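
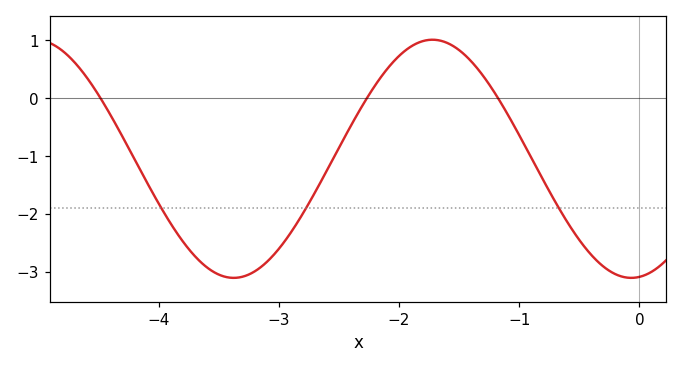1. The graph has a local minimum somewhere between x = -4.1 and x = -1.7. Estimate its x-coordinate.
-3.4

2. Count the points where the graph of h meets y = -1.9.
3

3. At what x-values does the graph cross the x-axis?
-4.5, -2.3, -1.2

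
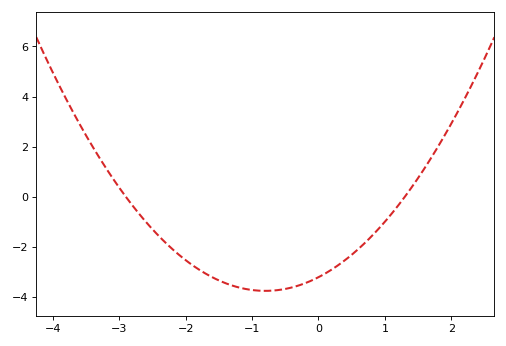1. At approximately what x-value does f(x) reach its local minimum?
-0.8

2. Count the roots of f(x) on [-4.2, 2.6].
2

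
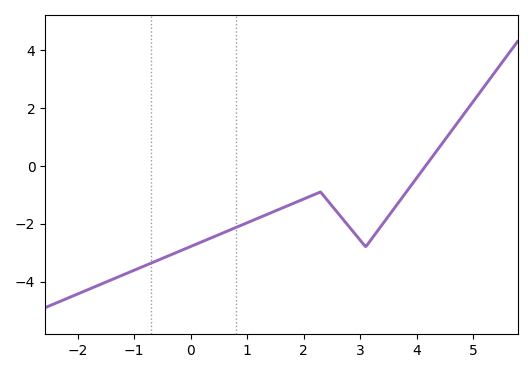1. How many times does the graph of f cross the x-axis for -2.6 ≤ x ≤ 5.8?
1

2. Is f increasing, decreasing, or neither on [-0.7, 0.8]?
increasing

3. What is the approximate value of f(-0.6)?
-3.2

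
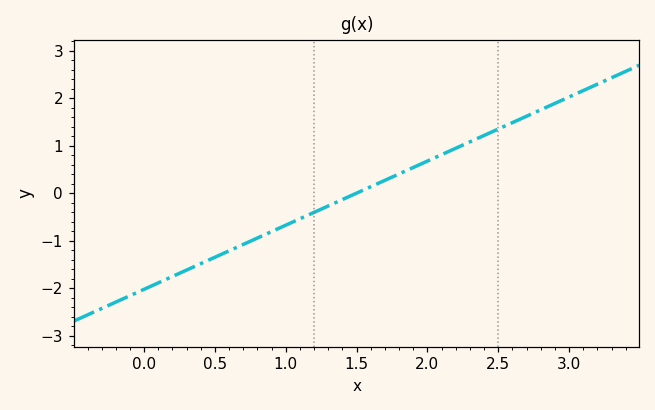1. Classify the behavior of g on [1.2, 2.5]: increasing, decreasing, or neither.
increasing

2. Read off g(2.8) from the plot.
1.75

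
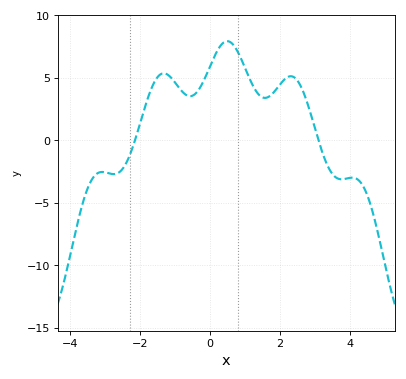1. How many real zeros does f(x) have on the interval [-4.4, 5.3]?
2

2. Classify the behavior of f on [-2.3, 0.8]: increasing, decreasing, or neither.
neither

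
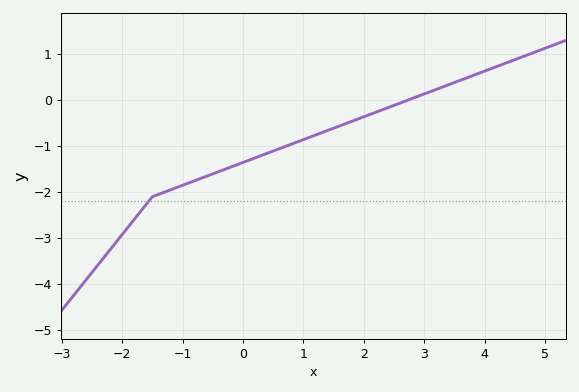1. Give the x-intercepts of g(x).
2.73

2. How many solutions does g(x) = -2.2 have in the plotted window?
1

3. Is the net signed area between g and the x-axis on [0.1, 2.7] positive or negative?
negative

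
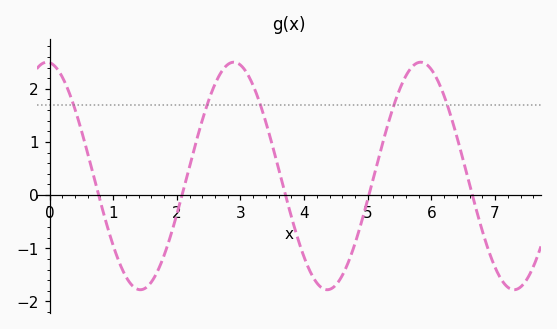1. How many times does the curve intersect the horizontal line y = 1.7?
5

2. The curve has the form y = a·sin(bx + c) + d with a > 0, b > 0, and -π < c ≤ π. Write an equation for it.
y = 2.14sin(2.14x + 1.66) + 0.36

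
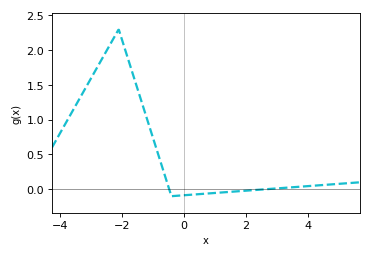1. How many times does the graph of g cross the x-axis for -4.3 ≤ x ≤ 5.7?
2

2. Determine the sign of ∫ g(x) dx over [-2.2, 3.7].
positive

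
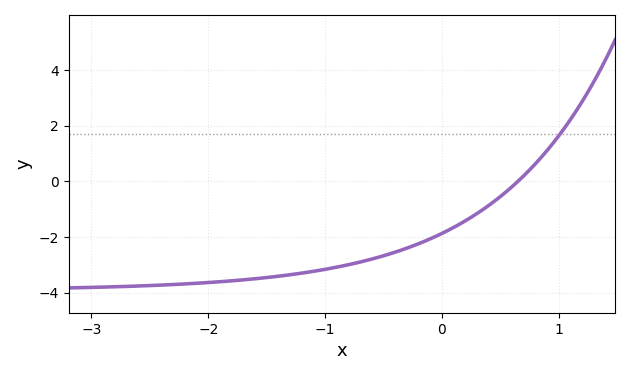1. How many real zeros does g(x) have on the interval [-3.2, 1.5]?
1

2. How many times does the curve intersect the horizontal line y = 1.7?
1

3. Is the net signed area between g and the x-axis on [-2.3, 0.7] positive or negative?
negative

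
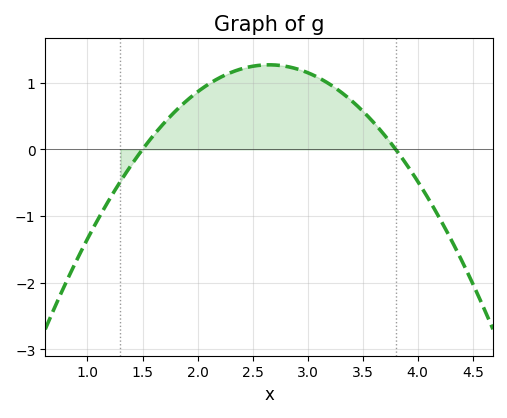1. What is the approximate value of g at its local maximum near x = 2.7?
1.27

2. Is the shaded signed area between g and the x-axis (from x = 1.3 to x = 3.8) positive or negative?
positive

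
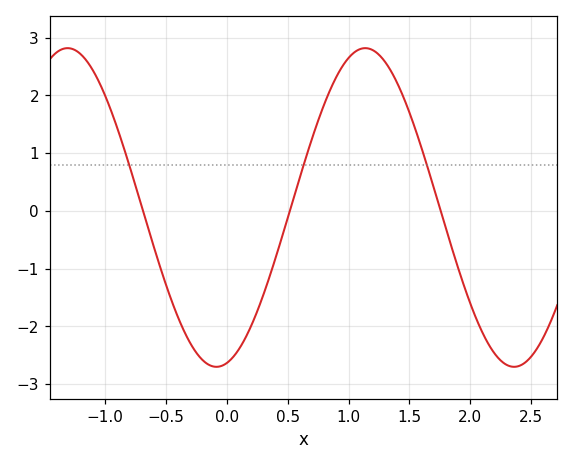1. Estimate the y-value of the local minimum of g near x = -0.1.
-2.7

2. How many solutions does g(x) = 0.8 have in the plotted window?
3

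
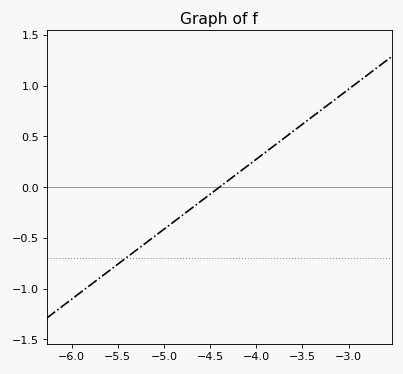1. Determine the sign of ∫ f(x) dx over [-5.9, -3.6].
negative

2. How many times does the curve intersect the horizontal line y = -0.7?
1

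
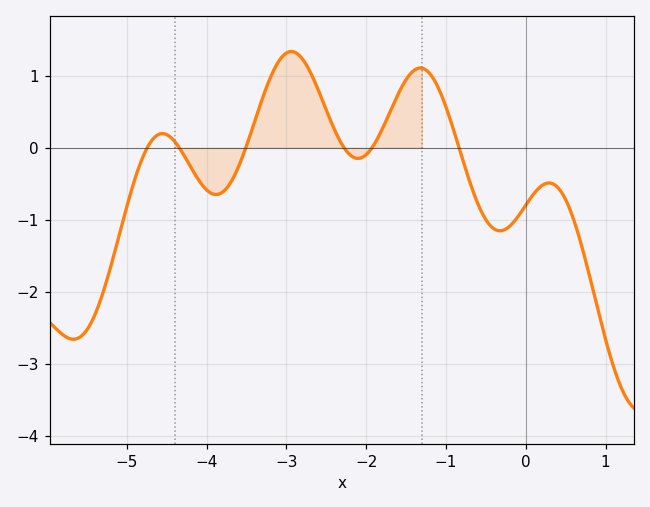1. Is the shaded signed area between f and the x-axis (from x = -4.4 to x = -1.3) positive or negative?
positive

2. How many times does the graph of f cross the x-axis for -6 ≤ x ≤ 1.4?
6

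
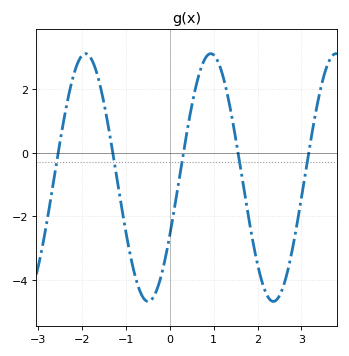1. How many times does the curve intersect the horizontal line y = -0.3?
5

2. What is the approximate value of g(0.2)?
-1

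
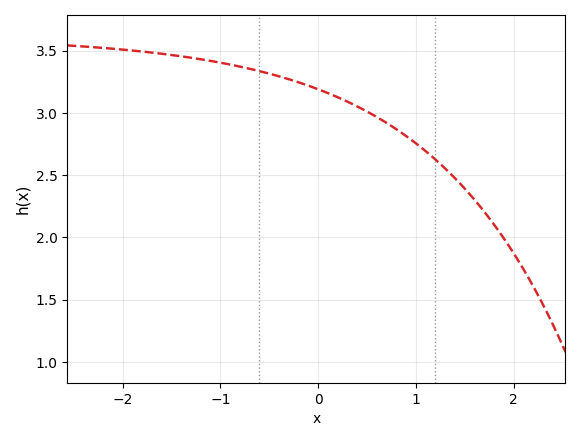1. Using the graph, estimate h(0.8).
2.85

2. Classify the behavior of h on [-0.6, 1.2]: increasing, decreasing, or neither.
decreasing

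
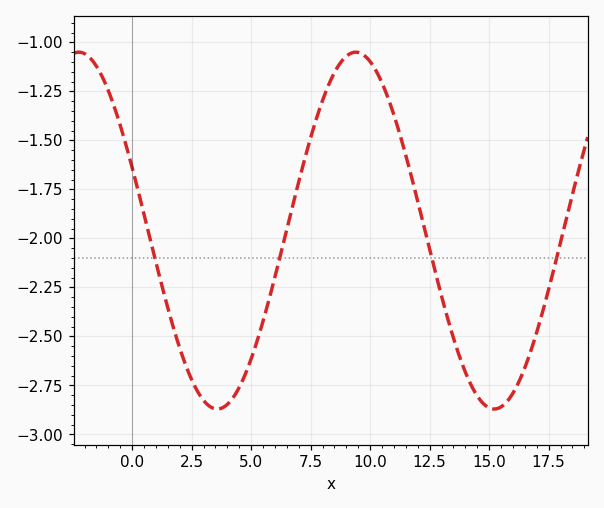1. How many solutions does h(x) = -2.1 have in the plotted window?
4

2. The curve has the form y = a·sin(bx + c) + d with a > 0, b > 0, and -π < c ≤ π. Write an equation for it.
y = 0.91sin(0.54x + 2.78) - 1.96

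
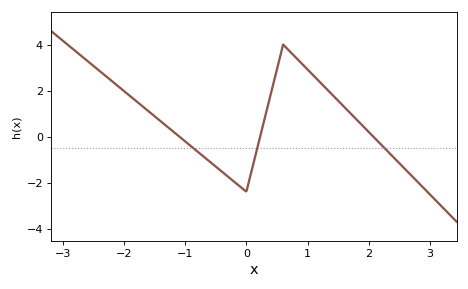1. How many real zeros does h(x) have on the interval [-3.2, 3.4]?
3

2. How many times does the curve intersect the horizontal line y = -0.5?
3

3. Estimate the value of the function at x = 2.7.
-1.71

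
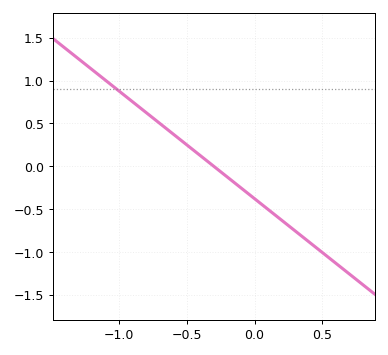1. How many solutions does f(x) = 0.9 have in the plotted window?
1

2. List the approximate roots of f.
-0.3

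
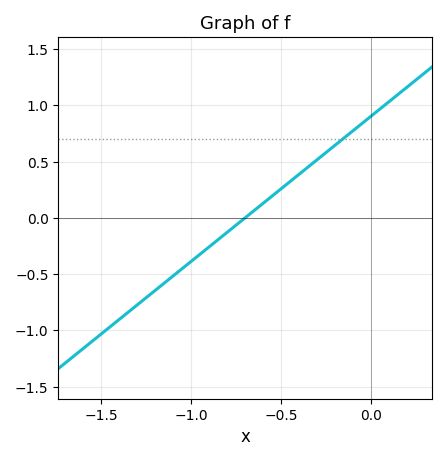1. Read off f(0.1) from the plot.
1.03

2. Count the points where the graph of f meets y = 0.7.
1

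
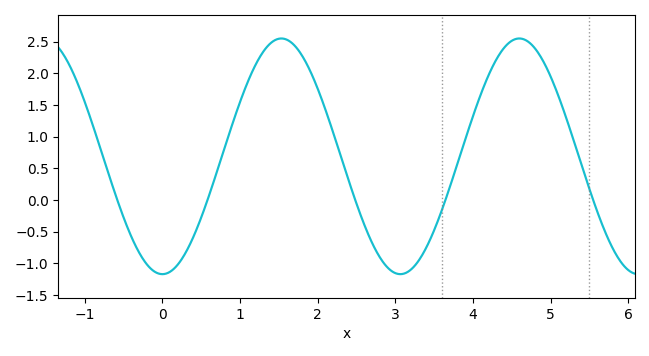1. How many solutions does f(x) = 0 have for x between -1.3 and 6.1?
5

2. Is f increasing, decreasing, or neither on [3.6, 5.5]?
neither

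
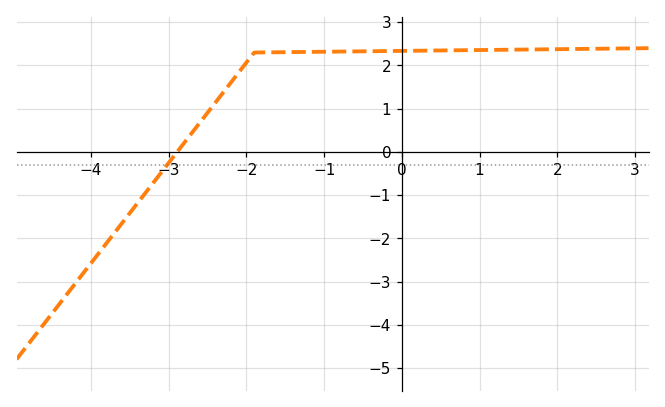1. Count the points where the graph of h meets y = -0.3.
1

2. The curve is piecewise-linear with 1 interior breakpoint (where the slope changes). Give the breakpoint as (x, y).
(-1.9, 2.3)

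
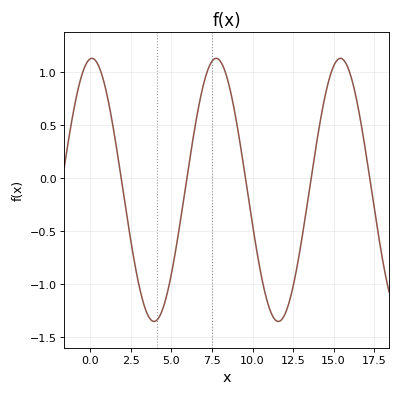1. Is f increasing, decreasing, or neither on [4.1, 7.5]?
increasing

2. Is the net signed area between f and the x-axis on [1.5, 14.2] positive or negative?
negative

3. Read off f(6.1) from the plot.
0.15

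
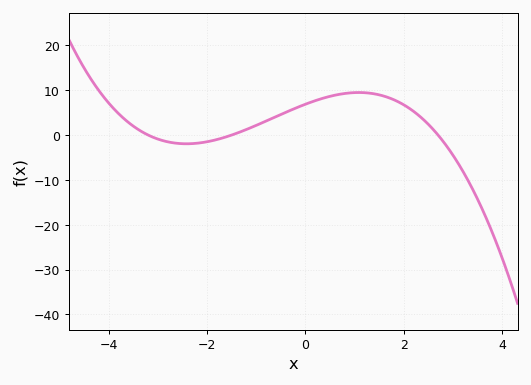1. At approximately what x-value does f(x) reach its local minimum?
-2.42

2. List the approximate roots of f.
-3.2, -1.5, 2.7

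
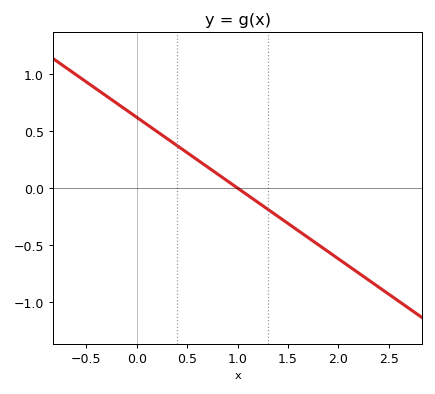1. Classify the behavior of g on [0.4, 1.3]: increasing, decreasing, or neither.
decreasing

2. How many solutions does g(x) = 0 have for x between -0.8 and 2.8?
1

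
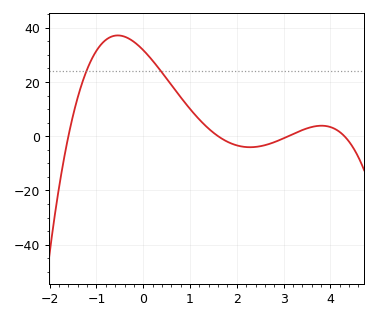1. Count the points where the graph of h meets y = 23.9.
2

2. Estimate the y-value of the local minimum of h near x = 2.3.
-4.06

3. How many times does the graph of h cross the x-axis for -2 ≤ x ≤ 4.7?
4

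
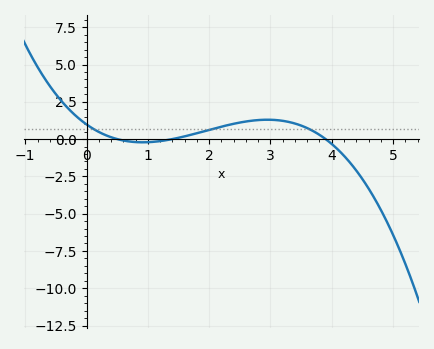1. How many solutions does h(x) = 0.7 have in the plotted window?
3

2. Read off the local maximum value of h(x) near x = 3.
1.2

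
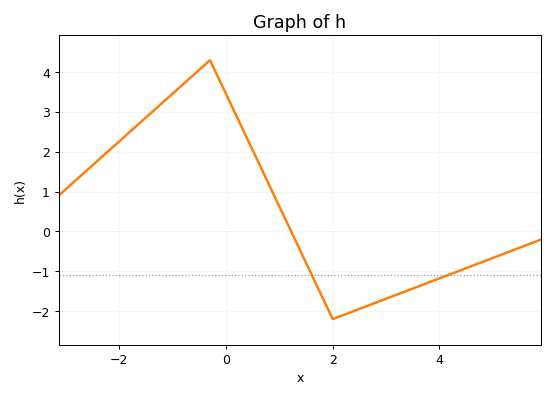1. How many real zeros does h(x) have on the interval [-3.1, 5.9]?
1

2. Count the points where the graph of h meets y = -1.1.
2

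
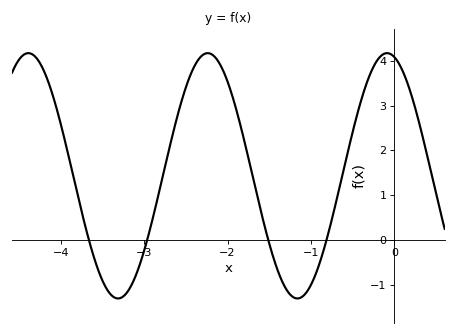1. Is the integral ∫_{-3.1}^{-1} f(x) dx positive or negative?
positive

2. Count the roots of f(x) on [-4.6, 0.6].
4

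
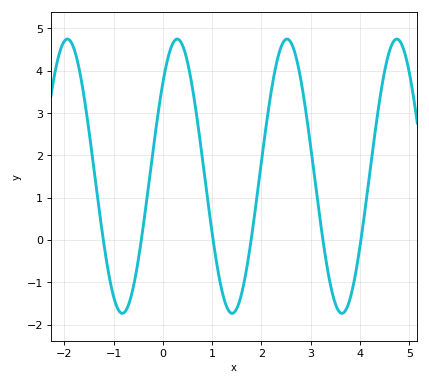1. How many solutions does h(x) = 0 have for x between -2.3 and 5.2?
6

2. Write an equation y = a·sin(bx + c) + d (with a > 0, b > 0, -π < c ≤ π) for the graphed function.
y = 3.24sin(2.82x + 0.75) + 1.51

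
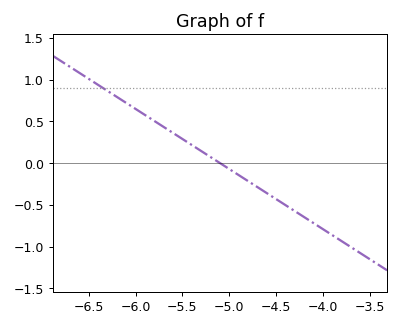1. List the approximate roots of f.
-5.1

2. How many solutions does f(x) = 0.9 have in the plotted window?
1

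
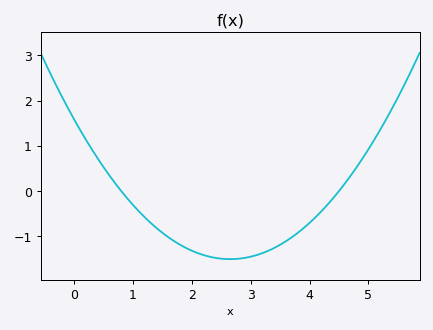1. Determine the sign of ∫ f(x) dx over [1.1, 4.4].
negative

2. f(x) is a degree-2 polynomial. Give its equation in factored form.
y = 0.44(x - 0.8)(x - 4.5)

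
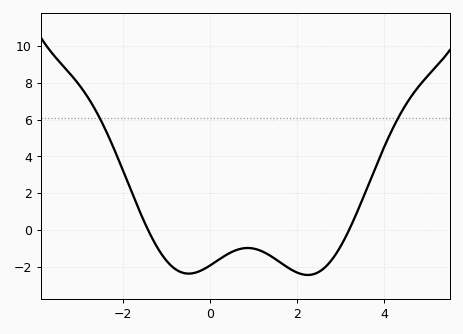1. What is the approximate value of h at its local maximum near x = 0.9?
-0.96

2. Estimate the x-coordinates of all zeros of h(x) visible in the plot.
-1.42, 3.2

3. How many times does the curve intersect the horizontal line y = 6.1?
2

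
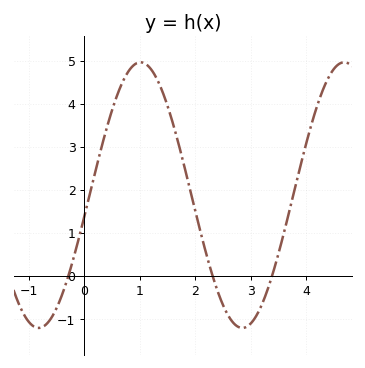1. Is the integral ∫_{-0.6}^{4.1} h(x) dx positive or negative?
positive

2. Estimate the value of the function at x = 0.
1.38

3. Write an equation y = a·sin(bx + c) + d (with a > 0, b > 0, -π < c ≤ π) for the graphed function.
y = 3.08sin(1.71x - 0.162) + 1.88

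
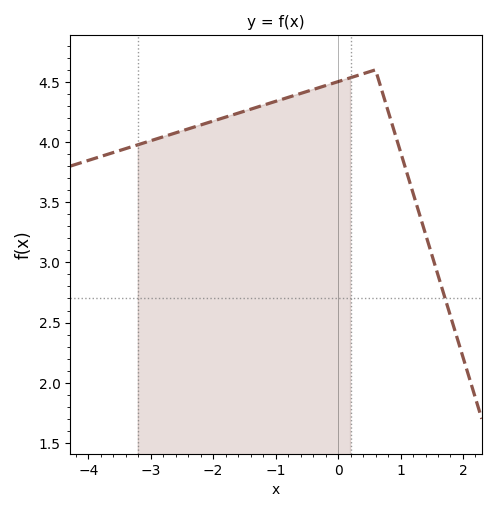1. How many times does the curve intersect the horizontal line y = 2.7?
1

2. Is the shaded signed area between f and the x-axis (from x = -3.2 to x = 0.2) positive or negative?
positive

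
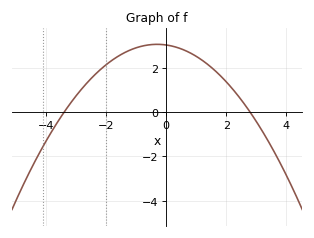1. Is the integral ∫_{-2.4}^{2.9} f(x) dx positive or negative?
positive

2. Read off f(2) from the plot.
1.38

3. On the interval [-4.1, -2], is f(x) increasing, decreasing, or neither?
increasing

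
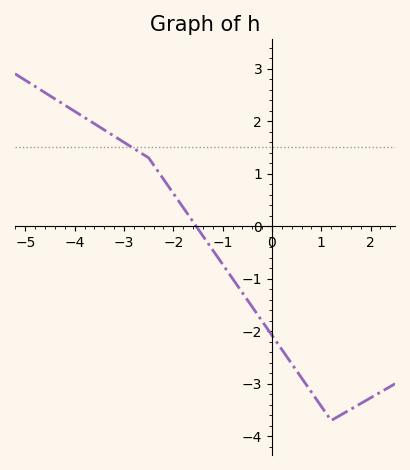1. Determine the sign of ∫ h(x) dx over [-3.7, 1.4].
negative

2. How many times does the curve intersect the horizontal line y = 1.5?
1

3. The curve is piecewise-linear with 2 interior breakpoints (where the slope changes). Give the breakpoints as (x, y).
(-2.5, 1.3); (1.2, -3.7)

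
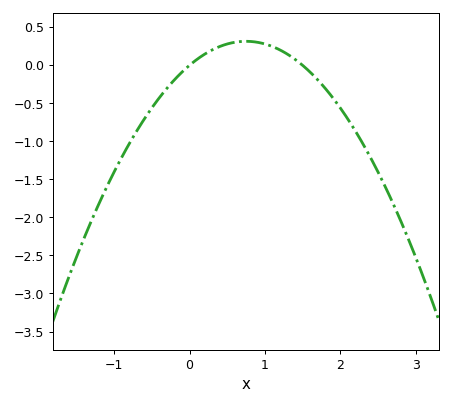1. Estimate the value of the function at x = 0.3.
0.2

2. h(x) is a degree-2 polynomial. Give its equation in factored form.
y = -0.56(x - 0)(x - 1.5)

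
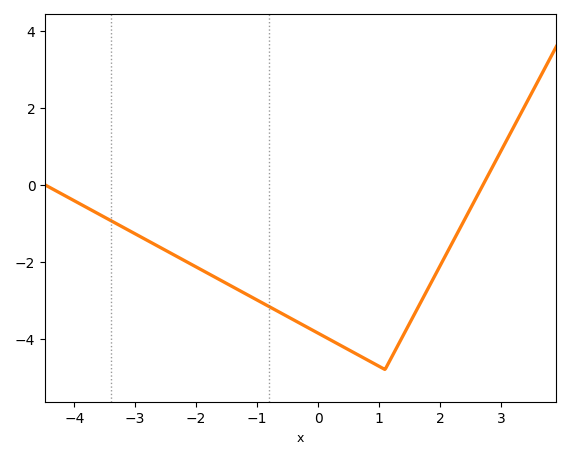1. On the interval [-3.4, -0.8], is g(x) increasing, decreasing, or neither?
decreasing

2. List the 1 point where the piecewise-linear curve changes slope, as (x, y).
(1.1, -4.8)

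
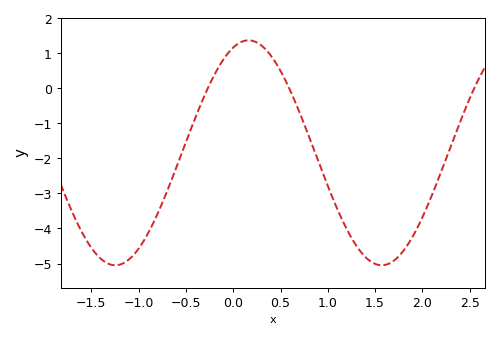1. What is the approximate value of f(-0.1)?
0.8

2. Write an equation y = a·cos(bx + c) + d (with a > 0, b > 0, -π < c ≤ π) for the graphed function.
y = 3.21cos(2.2x - 0.36) - 1.84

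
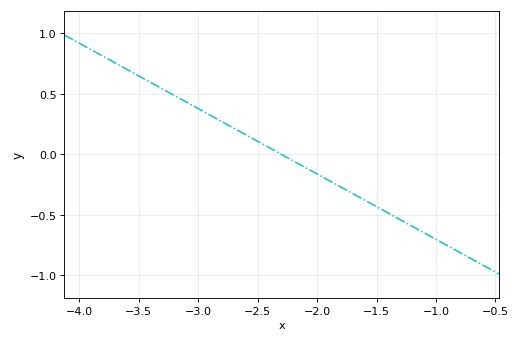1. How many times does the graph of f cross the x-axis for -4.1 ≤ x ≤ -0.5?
1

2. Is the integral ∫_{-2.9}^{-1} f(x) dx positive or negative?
negative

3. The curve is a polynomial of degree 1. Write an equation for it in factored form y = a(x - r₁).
y = -0.54(x + 2.3)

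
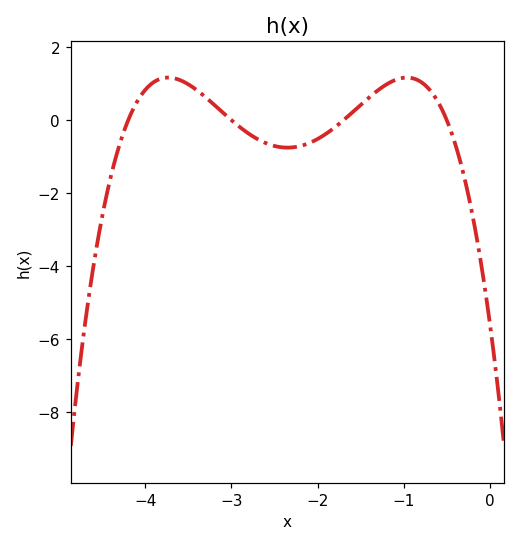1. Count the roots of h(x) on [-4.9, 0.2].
4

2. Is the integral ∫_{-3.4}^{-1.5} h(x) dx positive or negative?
negative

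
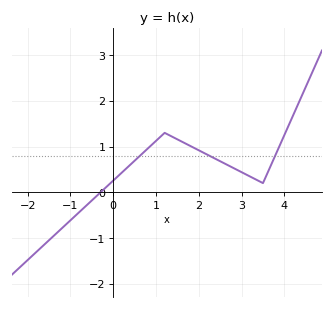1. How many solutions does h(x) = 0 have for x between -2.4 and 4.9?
1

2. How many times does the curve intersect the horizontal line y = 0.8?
3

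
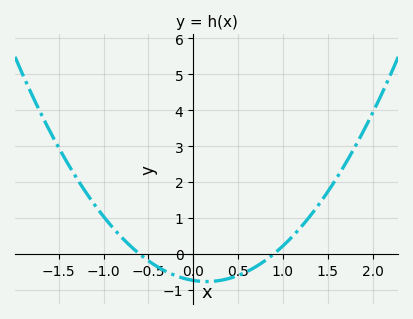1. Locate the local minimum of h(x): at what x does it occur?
0.1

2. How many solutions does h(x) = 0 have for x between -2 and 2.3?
2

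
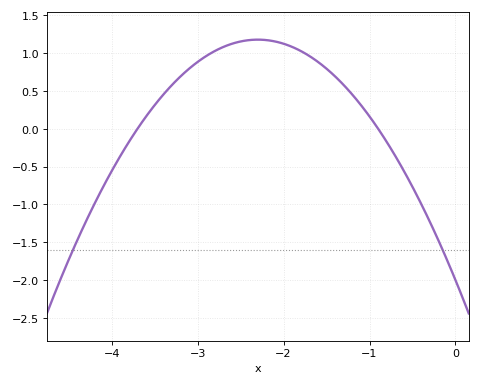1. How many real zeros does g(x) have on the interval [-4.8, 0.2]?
2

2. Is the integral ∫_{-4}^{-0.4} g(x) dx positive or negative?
positive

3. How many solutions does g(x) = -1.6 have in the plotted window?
2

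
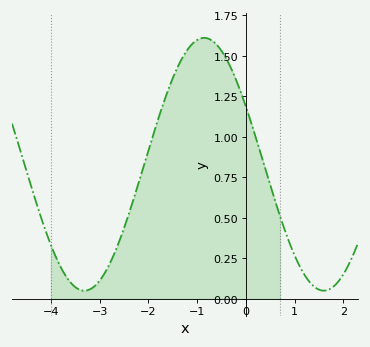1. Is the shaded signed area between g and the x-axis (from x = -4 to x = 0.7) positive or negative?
positive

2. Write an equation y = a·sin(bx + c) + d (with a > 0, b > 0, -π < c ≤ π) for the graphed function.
y = 0.78sin(1.3x + 2.7) + 0.83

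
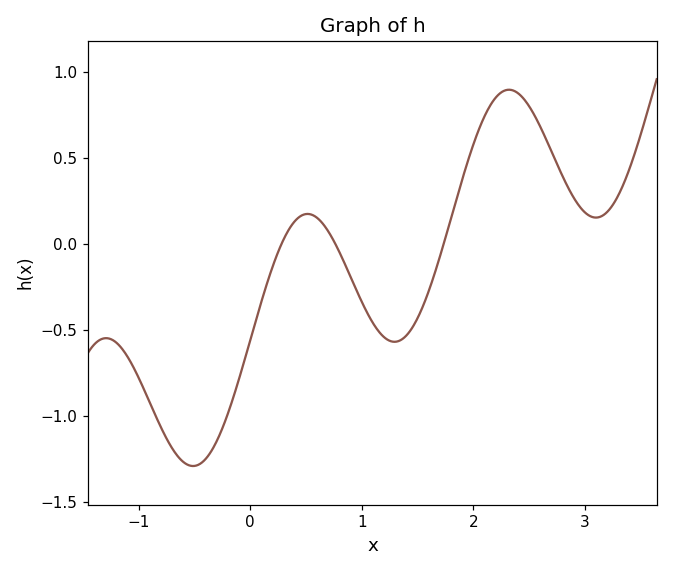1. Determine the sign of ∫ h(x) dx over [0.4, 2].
negative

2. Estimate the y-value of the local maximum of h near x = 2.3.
0.9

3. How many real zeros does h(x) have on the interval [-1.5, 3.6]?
3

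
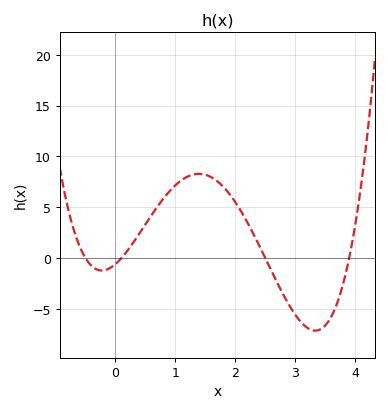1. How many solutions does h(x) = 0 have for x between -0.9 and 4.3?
4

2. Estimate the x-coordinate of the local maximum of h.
1.4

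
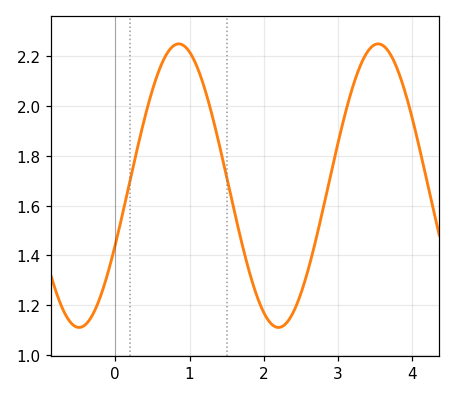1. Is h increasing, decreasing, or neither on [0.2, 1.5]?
neither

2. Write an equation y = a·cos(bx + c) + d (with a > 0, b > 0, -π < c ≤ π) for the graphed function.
y = 0.57cos(2.3x - 2) + 1.68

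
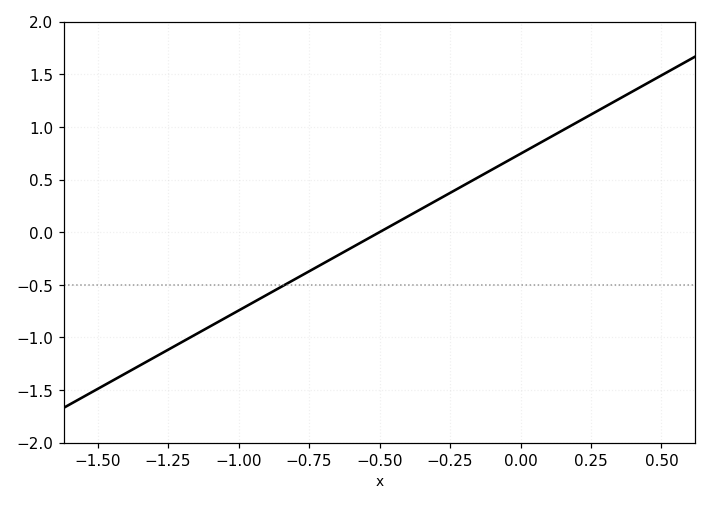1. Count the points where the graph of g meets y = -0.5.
1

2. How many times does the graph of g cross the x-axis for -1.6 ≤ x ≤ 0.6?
1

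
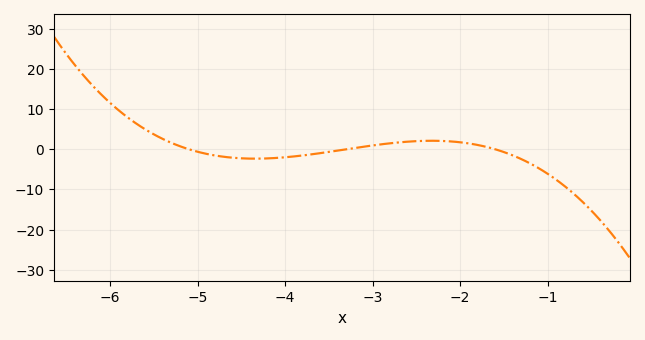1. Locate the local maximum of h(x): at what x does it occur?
-2.32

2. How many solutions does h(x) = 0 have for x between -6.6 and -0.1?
3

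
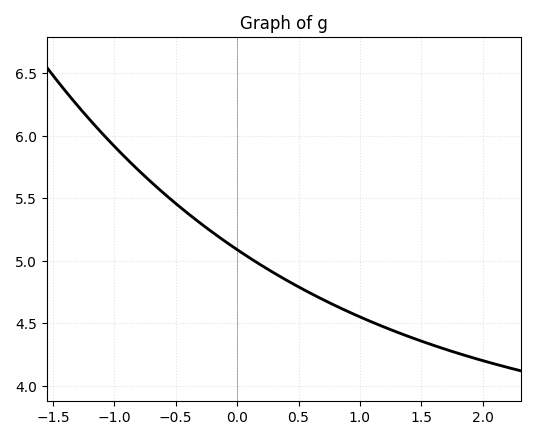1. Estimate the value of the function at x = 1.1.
4.5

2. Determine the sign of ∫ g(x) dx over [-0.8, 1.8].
positive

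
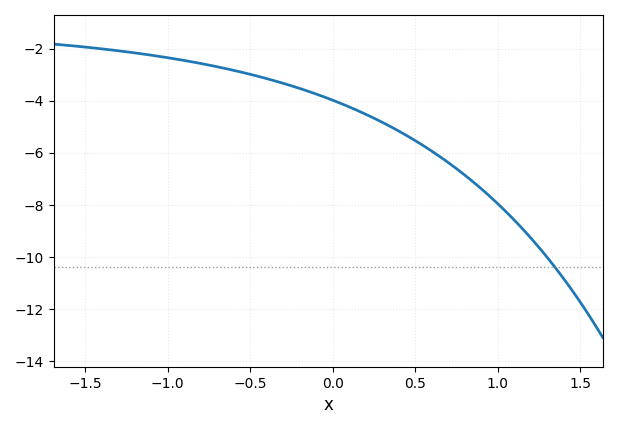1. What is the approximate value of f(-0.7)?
-2.7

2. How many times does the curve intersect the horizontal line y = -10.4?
1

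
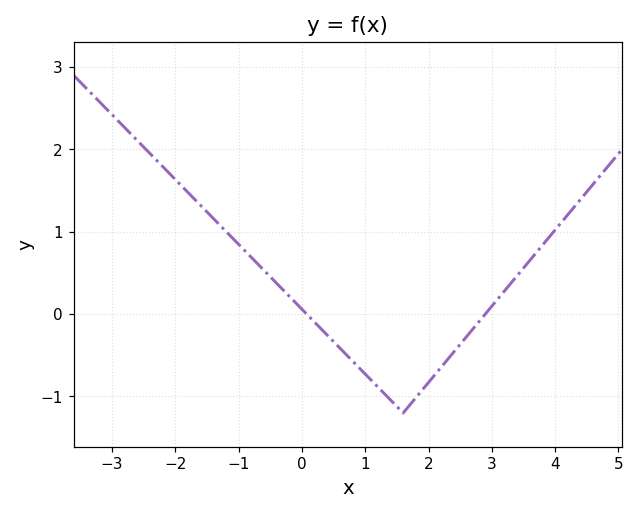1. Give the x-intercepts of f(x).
0, 2.8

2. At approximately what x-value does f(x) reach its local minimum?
1.6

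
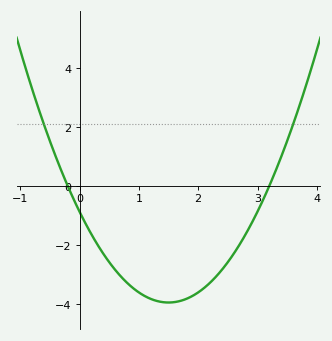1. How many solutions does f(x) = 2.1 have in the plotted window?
2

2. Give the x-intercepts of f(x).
-0.2, 3.2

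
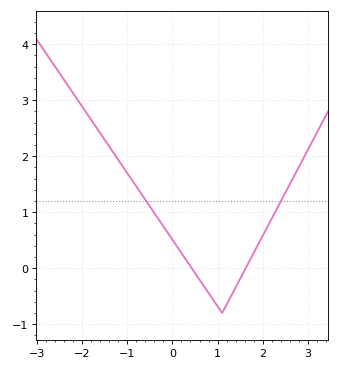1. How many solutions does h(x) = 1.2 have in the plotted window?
2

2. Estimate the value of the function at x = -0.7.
1.34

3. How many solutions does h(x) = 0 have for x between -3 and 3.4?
2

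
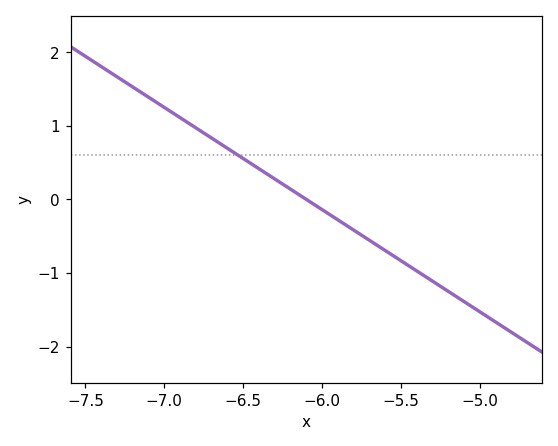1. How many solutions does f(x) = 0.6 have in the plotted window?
1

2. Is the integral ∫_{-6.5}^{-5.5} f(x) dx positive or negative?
negative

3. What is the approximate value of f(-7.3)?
1.67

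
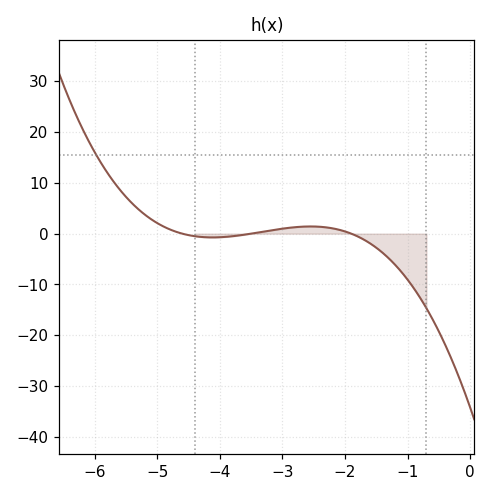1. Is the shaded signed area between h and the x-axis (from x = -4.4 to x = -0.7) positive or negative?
negative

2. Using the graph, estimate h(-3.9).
-0.627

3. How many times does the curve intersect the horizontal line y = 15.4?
1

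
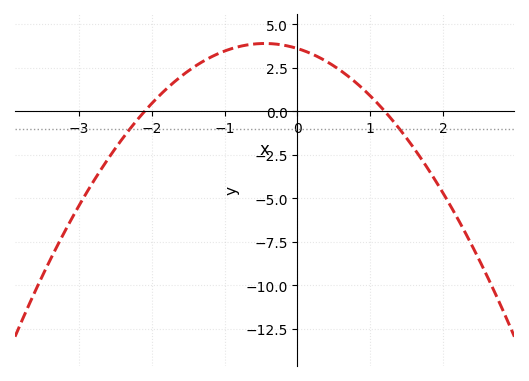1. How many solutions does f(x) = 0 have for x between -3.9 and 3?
2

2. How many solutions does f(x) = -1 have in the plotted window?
2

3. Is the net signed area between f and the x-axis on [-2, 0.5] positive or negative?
positive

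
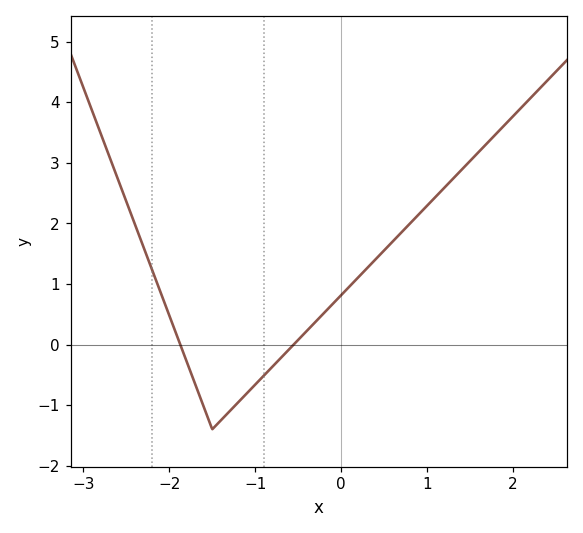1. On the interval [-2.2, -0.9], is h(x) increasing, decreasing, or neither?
neither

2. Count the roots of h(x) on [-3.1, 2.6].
2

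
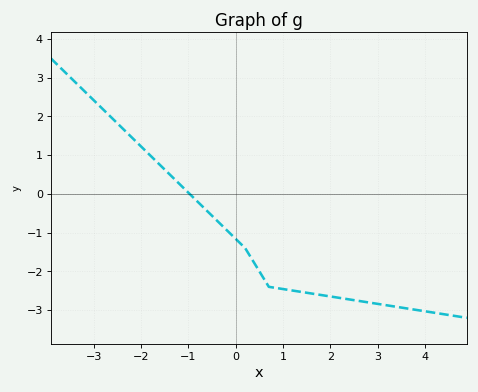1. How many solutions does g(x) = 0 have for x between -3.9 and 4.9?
1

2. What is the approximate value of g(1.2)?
-2.5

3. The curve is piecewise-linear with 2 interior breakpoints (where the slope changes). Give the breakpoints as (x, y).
(0.2, -1.4); (0.7, -2.4)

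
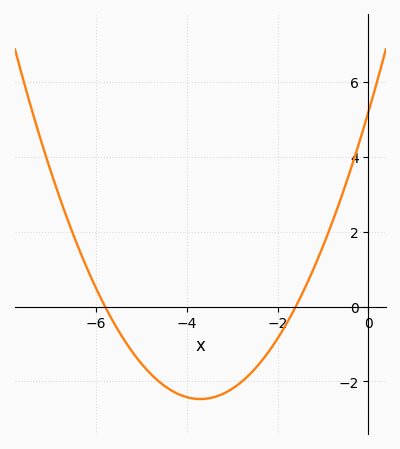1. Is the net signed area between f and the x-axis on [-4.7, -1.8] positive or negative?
negative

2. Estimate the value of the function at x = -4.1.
-2.38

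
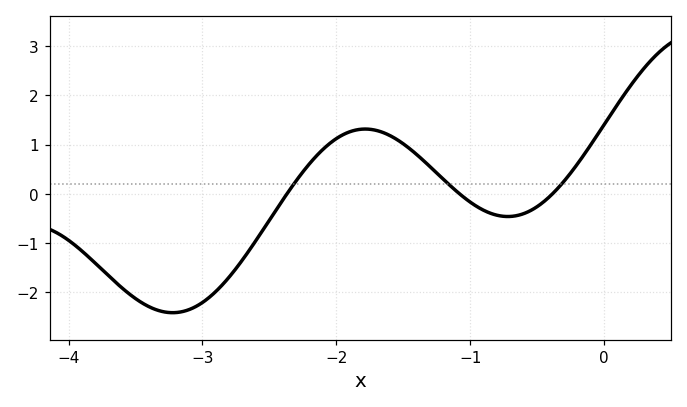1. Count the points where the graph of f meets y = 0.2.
3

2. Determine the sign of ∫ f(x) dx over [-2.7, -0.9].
positive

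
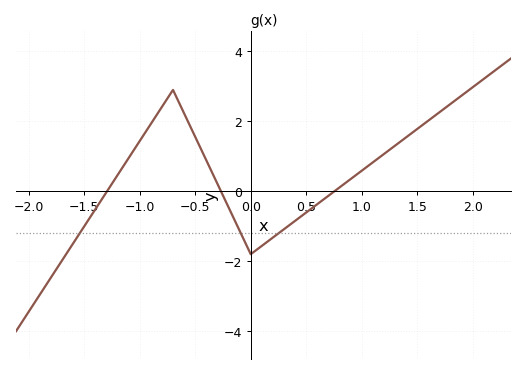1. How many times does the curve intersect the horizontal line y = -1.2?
3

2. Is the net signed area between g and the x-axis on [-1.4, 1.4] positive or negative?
positive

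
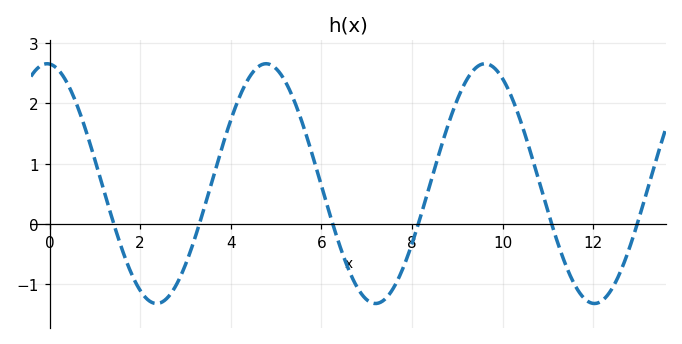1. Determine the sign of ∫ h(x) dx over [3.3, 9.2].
positive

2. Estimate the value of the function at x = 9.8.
2.6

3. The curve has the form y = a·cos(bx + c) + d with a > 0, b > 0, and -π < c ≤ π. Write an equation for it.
y = 1.99cos(1.3x + 0.07) + 0.67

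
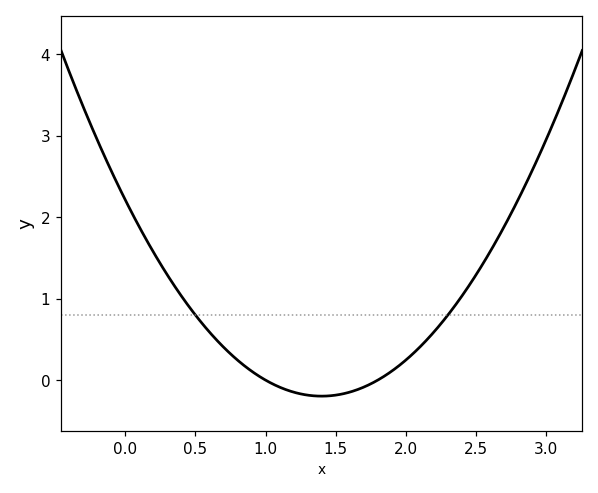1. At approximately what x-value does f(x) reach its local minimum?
1.4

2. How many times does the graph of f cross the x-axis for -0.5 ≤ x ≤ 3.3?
2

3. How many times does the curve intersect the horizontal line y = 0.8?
2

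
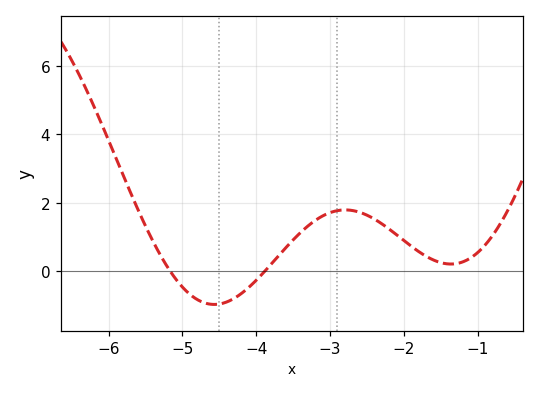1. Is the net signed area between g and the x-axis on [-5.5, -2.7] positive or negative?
positive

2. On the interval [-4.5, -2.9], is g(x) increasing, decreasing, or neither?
increasing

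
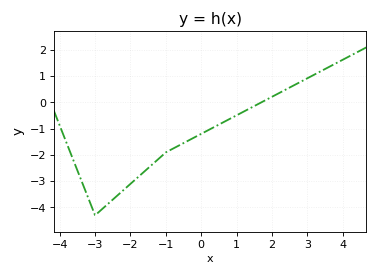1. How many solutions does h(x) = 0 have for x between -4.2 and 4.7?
1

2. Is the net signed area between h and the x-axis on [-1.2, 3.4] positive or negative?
negative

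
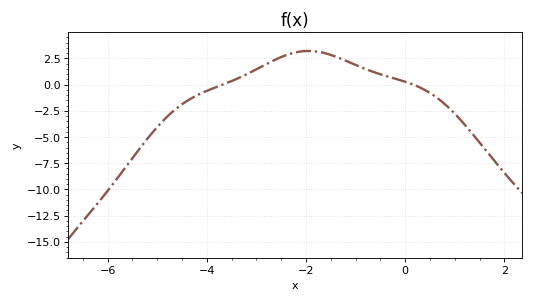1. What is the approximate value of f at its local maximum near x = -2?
3.21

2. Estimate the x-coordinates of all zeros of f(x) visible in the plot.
-3.67, 0.163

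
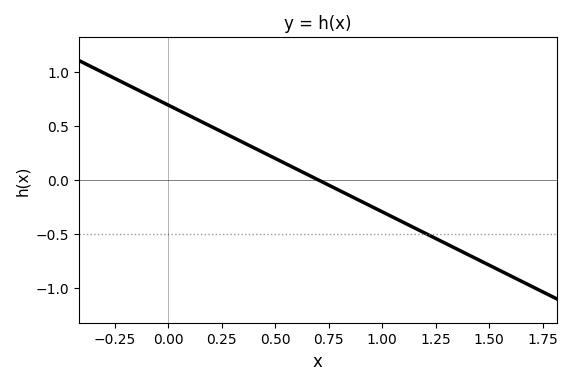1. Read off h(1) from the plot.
-0.297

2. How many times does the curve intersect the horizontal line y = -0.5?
1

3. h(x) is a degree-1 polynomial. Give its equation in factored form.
y = -0.99(x - 0.7)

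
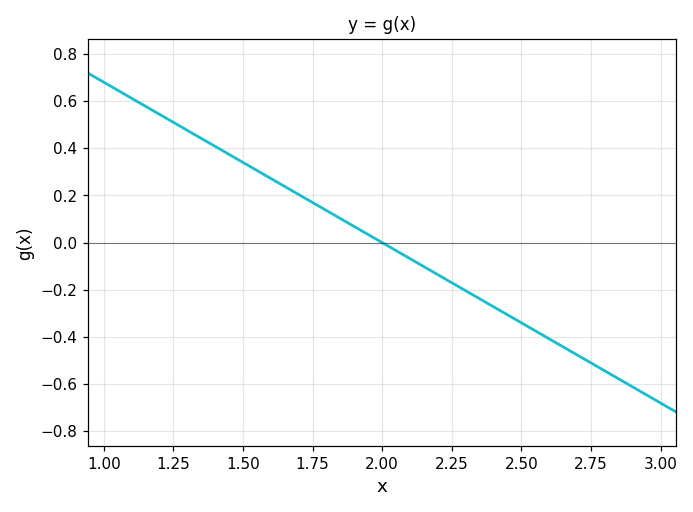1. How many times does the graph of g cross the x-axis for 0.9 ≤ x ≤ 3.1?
1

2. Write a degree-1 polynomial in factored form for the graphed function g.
y = -0.68(x - 2)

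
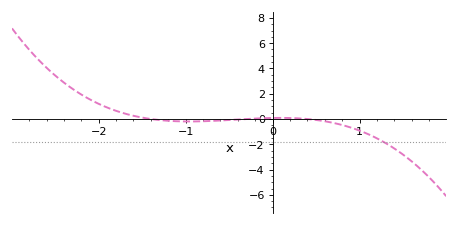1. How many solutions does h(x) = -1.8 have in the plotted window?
1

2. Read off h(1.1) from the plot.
-1.2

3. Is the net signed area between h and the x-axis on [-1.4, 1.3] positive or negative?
negative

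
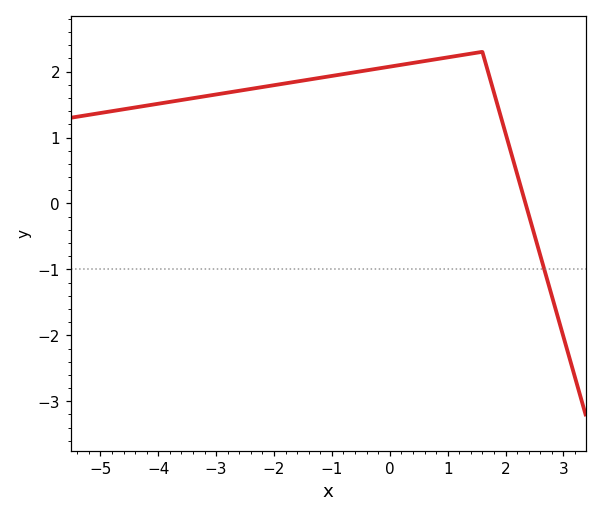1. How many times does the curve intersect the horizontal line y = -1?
1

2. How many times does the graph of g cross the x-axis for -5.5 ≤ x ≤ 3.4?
1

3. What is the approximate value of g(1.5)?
2.3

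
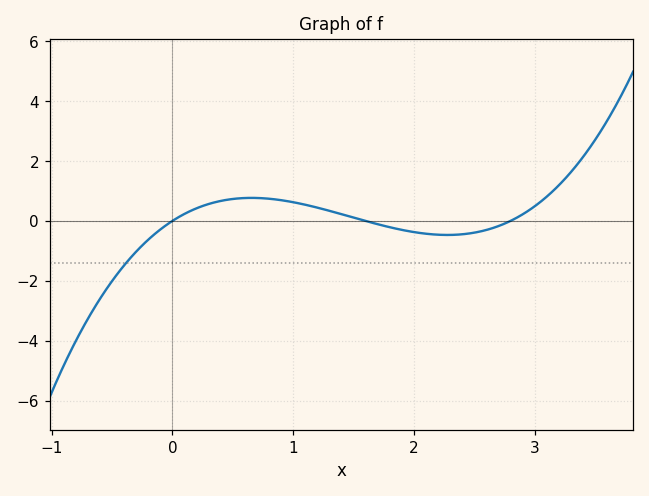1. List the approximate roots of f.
0, 1.6, 2.8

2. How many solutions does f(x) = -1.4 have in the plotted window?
1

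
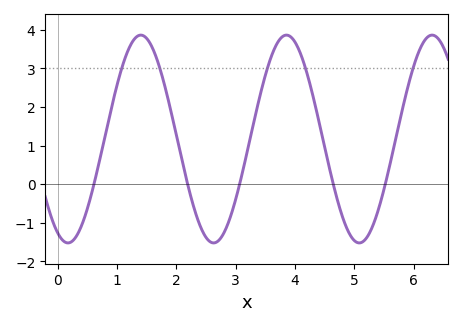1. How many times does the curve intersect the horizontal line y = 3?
5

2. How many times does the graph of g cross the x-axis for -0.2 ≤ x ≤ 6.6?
5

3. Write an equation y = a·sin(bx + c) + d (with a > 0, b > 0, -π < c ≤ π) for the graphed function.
y = 2.69sin(2.56x - 2.02) + 1.17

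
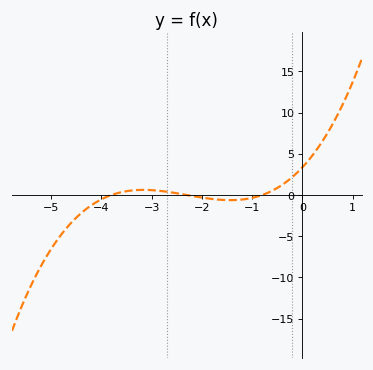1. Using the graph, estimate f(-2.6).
0.5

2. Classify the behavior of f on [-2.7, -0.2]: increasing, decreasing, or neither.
neither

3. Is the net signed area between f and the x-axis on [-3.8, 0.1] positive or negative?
positive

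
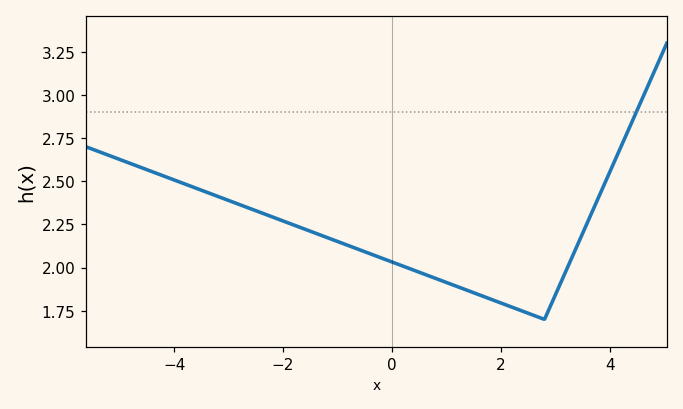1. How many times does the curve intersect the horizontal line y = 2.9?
1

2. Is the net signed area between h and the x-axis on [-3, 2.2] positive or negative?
positive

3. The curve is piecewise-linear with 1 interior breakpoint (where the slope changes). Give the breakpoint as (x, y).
(2.8, 1.7)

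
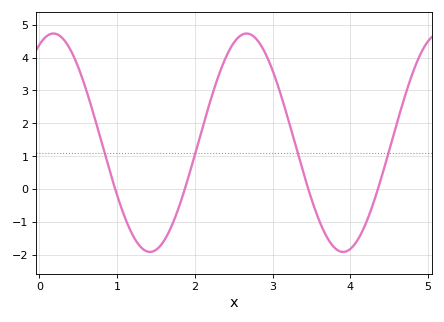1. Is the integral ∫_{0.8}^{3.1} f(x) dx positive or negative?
positive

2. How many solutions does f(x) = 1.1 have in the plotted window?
4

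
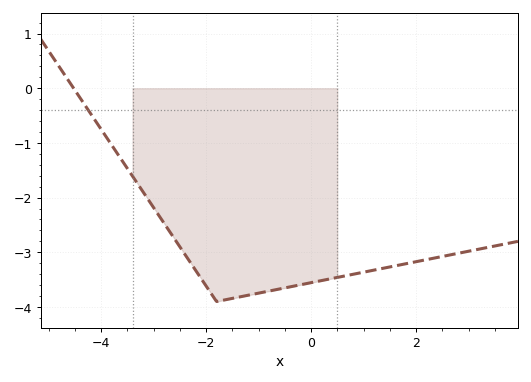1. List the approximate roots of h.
-4.52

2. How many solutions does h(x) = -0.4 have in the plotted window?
1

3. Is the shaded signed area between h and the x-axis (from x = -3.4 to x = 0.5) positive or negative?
negative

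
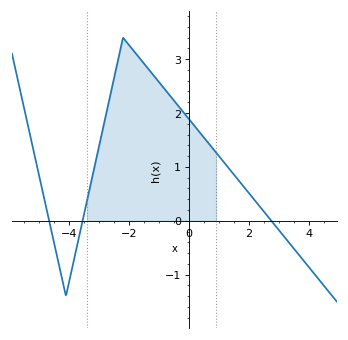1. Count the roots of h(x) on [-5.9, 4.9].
3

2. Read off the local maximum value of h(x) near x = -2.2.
3.4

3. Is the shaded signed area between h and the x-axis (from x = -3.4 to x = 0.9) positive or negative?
positive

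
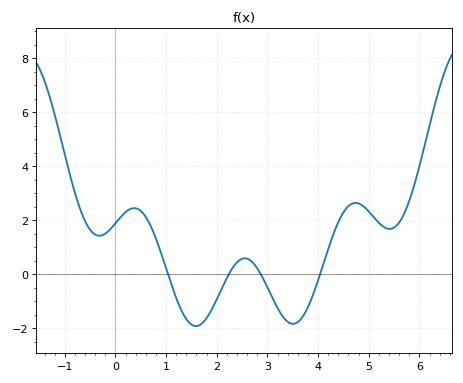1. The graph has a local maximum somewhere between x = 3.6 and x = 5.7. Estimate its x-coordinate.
4.74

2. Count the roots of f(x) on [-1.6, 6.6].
4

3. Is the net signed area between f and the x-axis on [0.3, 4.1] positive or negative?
negative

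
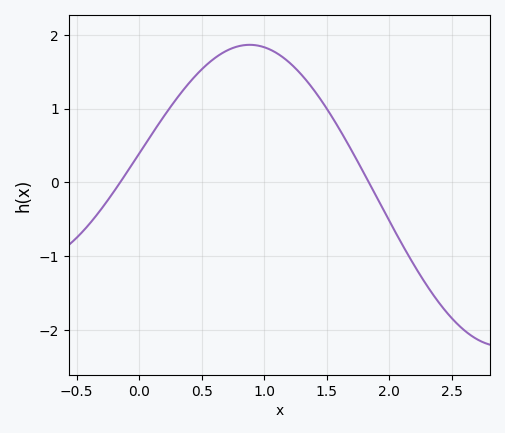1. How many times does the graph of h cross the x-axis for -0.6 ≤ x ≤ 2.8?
2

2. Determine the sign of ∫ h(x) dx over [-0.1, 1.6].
positive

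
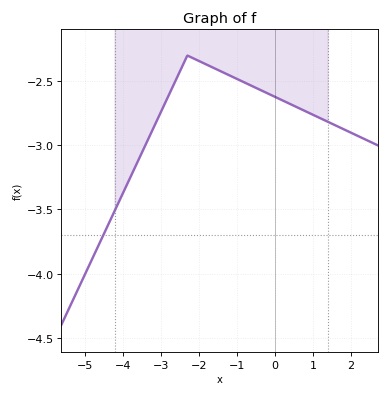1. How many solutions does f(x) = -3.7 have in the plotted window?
1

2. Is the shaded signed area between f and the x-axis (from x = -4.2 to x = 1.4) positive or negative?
negative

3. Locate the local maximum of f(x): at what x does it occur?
-2.2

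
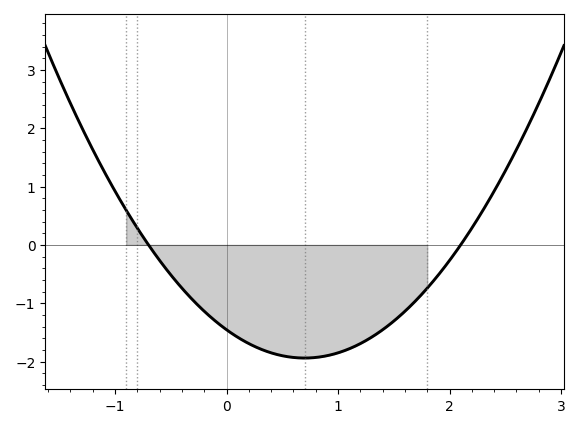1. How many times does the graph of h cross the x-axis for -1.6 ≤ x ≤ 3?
2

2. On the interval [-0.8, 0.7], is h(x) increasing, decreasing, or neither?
decreasing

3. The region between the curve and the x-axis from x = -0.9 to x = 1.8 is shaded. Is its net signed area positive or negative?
negative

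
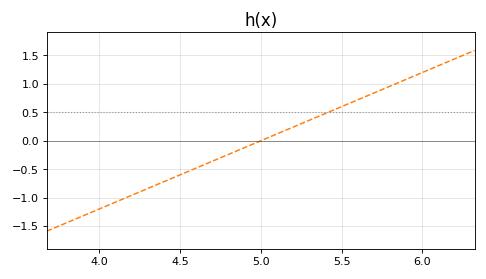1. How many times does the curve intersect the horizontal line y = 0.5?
1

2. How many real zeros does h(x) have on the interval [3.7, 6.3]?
1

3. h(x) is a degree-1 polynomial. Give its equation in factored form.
y = 1.2(x - 5)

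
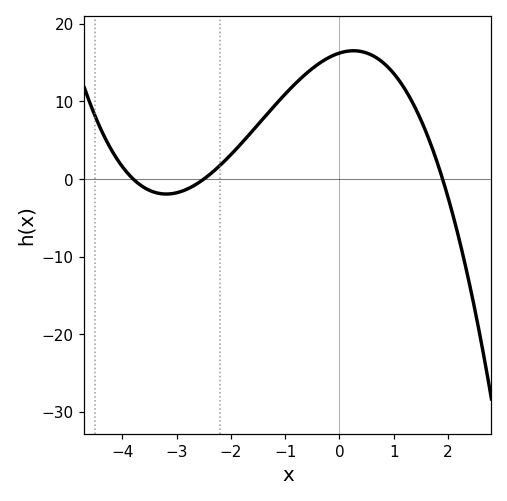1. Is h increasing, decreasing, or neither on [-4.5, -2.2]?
neither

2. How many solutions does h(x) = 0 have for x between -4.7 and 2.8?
3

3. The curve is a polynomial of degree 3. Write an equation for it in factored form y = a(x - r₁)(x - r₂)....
y = -0.9(x + 3.8)(x + 2.5)(x - 1.9)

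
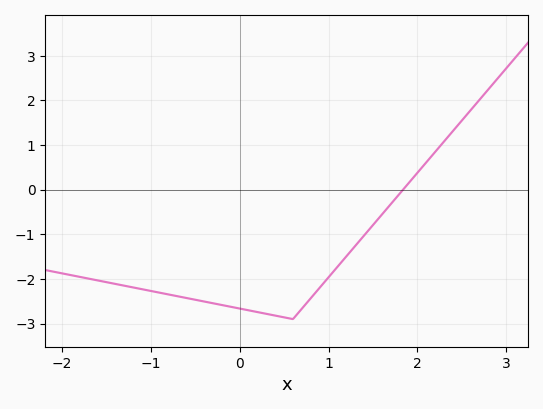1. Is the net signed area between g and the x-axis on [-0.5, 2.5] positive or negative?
negative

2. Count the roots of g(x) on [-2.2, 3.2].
1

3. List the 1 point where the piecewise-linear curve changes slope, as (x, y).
(0.6, -2.9)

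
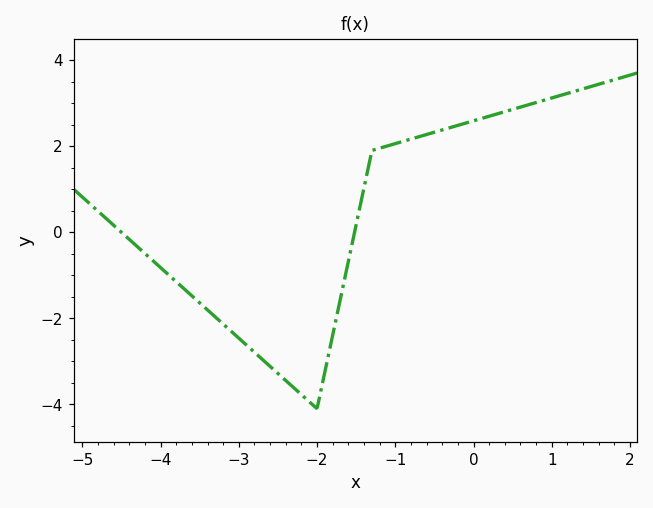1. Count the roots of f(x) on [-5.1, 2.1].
2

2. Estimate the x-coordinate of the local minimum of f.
-2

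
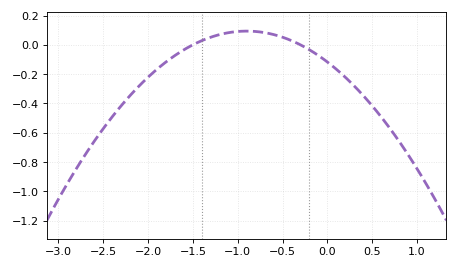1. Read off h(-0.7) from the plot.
0.083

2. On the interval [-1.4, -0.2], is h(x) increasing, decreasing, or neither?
neither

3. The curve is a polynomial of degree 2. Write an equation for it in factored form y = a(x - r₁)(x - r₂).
y = -0.26(x + 1.5)(x + 0.3)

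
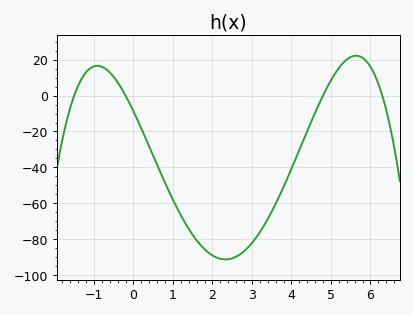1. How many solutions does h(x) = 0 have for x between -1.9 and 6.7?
4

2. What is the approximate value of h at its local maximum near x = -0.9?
16.6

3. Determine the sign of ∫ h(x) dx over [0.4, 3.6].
negative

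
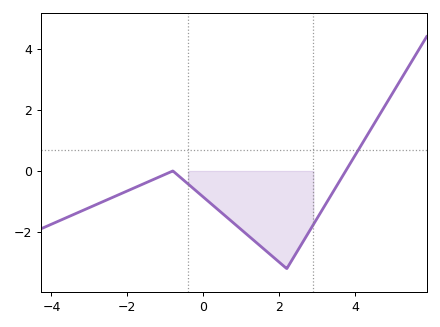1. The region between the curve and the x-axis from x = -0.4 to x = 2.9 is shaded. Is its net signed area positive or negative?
negative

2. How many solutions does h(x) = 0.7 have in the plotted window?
1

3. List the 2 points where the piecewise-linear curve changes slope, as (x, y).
(-0.8, 0); (2.2, -3.2)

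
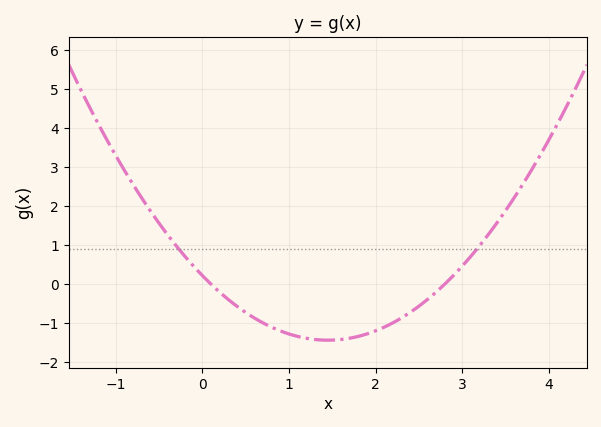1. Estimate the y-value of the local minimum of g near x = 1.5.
-1.44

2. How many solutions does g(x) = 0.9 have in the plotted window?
2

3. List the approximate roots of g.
0.1, 2.8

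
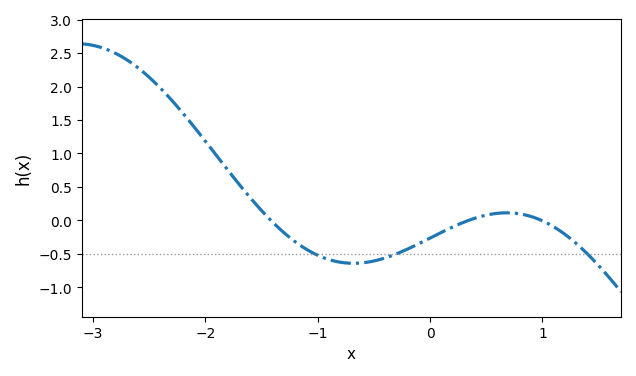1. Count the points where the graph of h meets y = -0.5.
3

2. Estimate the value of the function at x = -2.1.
1.4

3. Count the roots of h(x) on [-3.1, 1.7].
3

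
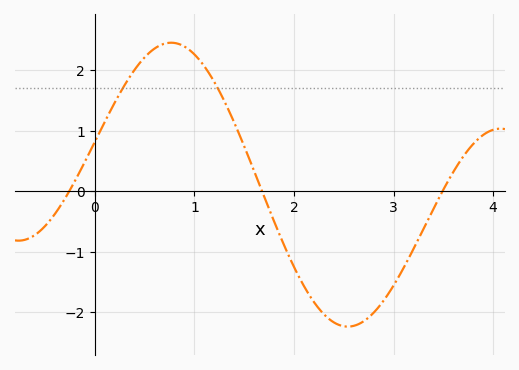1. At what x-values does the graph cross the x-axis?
-0.257, 1.68, 3.49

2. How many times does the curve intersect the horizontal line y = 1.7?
2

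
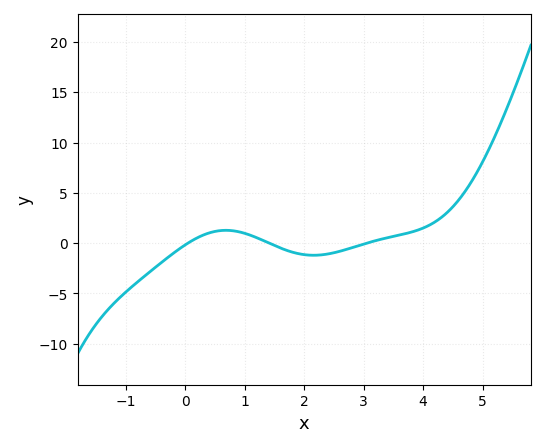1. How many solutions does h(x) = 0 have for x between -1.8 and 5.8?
3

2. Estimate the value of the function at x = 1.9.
-1.04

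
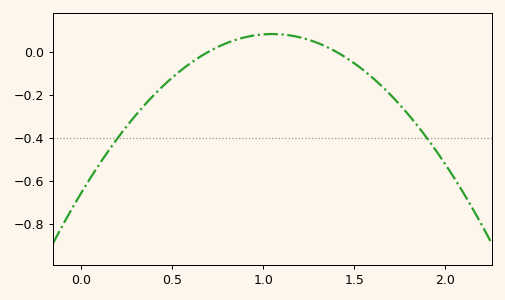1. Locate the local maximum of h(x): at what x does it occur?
1.05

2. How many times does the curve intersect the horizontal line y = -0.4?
2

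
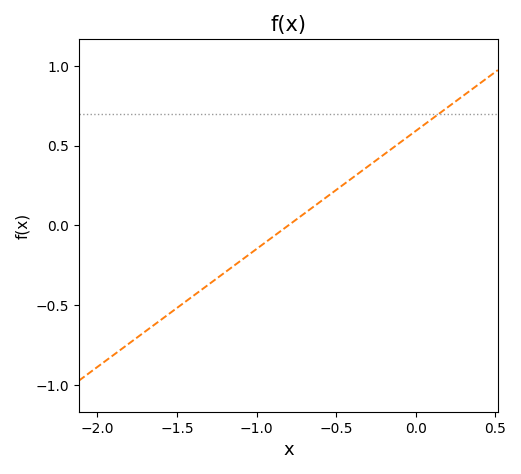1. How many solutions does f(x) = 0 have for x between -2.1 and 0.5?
1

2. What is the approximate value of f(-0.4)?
0.296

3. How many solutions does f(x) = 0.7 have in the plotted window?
1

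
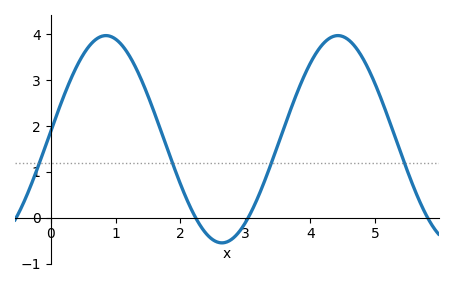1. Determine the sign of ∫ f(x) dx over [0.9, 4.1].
positive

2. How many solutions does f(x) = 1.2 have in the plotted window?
4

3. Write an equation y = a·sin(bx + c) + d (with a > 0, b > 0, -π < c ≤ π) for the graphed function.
y = 2.26sin(1.76x + 0.07) + 1.71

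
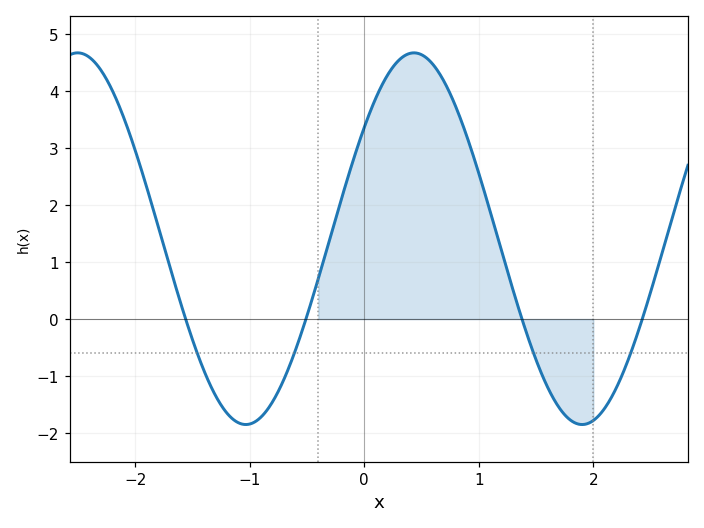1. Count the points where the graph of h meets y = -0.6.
4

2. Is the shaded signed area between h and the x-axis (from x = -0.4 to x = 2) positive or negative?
positive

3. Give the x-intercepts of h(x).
-1.56, -0.508, 1.38, 2.43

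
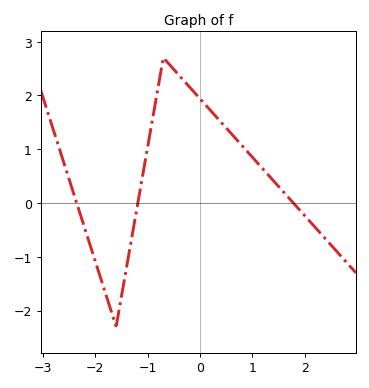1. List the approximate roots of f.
-2.35, -1.19, 1.78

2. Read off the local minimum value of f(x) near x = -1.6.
-2.3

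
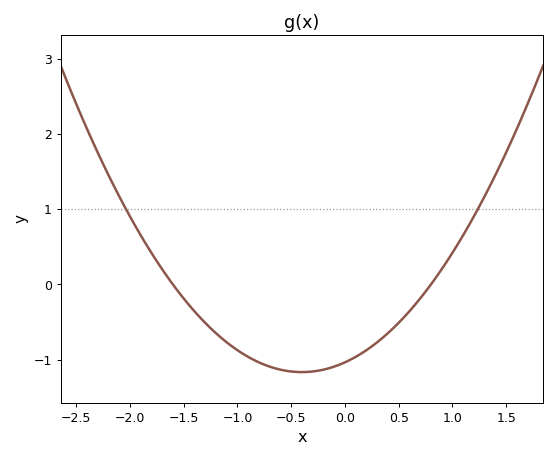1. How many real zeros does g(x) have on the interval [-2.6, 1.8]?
2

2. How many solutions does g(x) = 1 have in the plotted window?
2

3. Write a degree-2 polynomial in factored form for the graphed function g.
y = 0.81(x + 1.6)(x - 0.8)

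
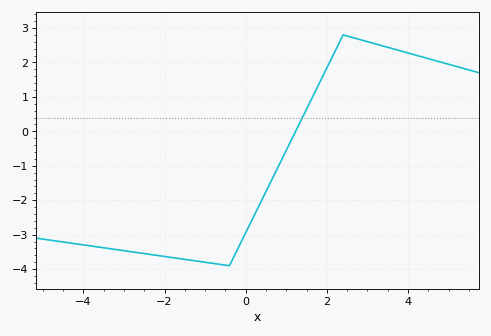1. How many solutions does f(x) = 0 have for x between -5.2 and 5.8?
1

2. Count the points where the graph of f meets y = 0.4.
1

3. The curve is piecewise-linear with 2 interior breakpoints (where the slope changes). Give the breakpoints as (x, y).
(-0.4, -3.9); (2.4, 2.8)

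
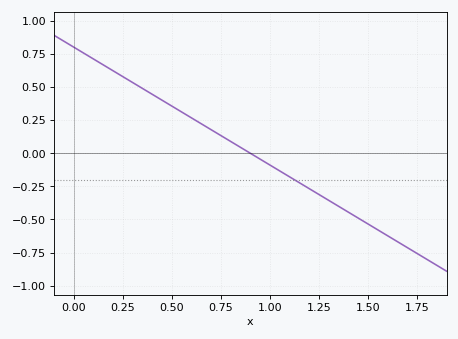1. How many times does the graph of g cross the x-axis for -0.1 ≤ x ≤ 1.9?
1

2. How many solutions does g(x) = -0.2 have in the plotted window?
1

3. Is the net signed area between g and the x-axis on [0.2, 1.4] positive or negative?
positive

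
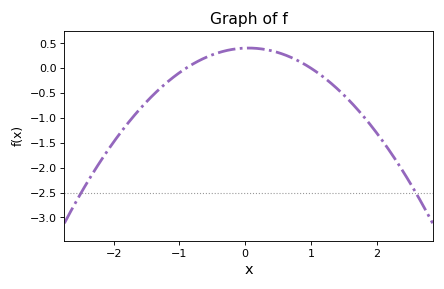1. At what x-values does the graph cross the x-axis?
-0.9, 1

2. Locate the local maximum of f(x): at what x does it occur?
0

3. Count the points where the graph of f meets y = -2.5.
2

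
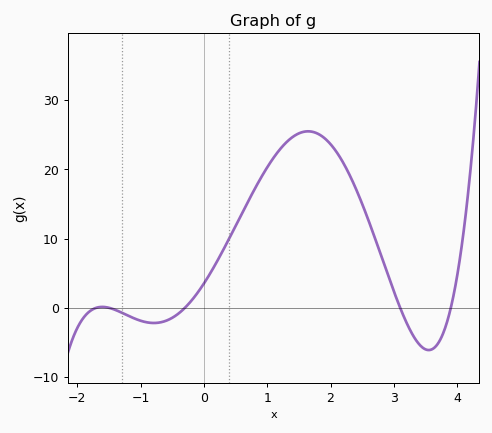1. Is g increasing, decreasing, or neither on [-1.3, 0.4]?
neither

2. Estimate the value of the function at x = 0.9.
19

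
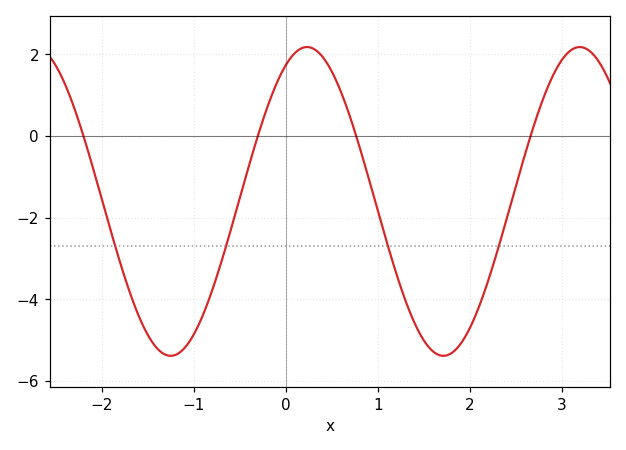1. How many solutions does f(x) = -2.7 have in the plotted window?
4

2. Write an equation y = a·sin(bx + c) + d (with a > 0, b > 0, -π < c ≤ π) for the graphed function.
y = 3.78sin(2.12x + 1.08) - 1.6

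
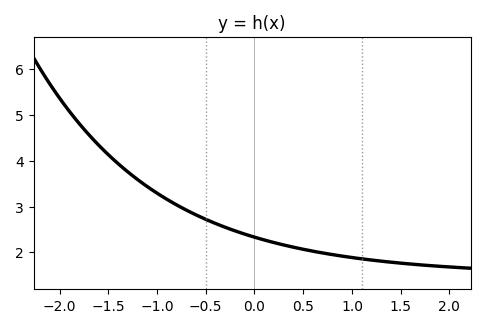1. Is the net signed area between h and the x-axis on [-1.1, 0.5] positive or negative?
positive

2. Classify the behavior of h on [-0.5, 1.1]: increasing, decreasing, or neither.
decreasing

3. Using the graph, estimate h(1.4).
1.8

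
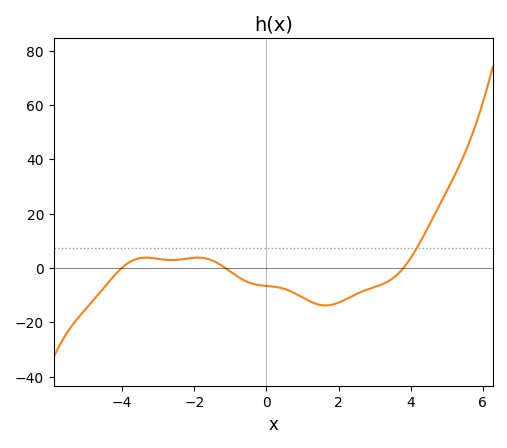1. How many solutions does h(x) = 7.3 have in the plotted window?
1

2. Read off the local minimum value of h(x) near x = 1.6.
-13.7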